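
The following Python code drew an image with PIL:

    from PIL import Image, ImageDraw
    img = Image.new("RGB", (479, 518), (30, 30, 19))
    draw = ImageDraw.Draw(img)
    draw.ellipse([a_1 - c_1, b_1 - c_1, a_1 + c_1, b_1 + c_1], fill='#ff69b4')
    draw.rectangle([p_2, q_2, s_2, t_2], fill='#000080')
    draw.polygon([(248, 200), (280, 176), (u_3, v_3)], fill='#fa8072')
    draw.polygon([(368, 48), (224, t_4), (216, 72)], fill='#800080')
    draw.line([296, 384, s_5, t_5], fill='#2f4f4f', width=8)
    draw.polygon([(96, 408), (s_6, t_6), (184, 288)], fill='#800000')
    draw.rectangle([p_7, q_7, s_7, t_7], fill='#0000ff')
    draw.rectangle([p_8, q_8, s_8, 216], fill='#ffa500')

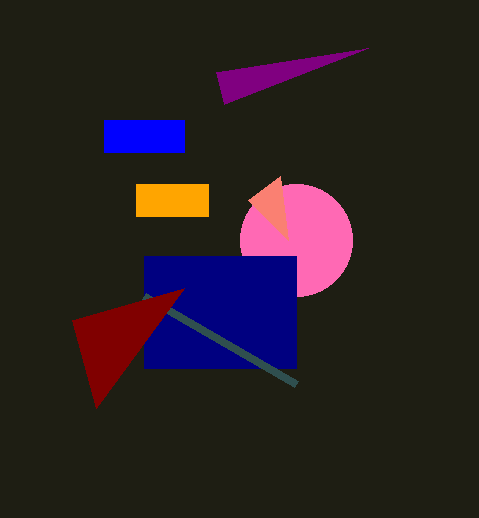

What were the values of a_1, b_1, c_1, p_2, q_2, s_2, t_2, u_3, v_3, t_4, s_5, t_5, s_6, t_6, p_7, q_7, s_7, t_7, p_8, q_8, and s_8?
a_1 = 296
b_1 = 240
c_1 = 56
p_2 = 144
q_2 = 256
s_2 = 296
t_2 = 368
u_3 = 288
v_3 = 240
t_4 = 104
s_5 = 144
t_5 = 296
s_6 = 72
t_6 = 320
p_7 = 104
q_7 = 120
s_7 = 184
t_7 = 152
p_8 = 136
q_8 = 184
s_8 = 208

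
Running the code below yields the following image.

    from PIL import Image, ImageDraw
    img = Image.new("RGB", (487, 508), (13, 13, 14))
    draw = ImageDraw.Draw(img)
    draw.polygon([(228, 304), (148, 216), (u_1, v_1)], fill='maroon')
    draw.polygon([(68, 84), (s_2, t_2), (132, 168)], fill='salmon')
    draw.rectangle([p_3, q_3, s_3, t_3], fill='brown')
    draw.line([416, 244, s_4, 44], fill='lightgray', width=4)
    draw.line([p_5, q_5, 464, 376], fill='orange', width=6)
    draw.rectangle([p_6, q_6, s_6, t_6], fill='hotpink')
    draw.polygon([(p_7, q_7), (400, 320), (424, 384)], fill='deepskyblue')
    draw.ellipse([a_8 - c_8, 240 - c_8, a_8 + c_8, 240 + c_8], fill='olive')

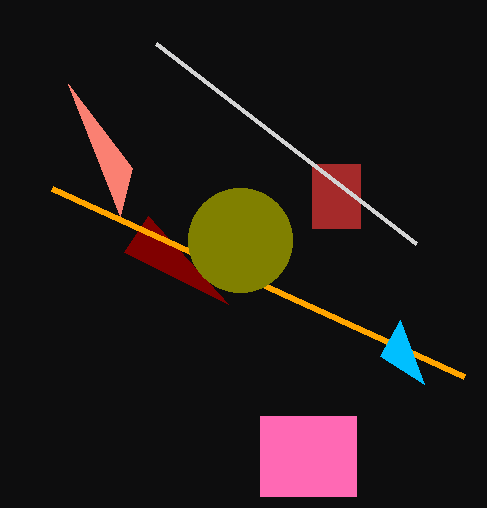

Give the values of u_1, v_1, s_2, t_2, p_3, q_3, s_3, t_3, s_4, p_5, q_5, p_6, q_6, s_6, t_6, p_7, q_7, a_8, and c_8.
u_1 = 124; v_1 = 252; s_2 = 120; t_2 = 216; p_3 = 312; q_3 = 164; s_3 = 360; t_3 = 228; s_4 = 156; p_5 = 52; q_5 = 188; p_6 = 260; q_6 = 416; s_6 = 356; t_6 = 496; p_7 = 380; q_7 = 356; a_8 = 240; c_8 = 52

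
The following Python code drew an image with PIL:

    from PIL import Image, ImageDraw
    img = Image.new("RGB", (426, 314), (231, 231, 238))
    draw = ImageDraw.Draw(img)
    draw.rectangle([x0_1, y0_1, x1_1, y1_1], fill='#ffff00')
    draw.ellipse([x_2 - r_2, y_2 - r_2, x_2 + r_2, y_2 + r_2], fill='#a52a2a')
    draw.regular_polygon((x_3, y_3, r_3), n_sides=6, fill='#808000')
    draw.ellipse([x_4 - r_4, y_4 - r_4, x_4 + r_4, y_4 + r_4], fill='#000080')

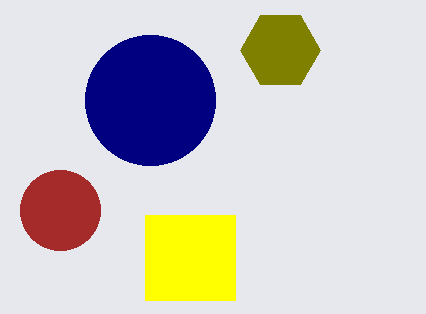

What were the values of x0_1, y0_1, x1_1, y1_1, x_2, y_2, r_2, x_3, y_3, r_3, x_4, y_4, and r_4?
x0_1 = 145; y0_1 = 215; x1_1 = 235; y1_1 = 300; x_2 = 60; y_2 = 210; r_2 = 40; x_3 = 280; y_3 = 50; r_3 = 40; x_4 = 150; y_4 = 100; r_4 = 65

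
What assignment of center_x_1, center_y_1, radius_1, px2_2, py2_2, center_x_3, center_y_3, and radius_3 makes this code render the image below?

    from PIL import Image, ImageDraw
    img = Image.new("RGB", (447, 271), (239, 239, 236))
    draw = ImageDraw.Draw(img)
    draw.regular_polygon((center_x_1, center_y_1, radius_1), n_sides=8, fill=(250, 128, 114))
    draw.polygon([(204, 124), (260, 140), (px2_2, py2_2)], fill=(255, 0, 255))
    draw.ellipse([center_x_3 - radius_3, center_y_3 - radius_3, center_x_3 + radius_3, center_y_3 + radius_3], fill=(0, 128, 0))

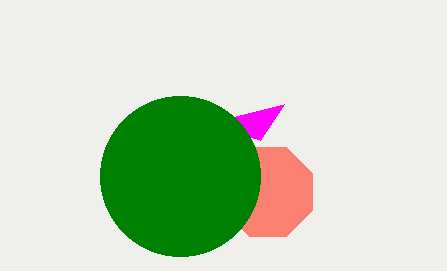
center_x_1 = 268, center_y_1 = 192, radius_1 = 48, px2_2 = 284, py2_2 = 104, center_x_3 = 180, center_y_3 = 176, radius_3 = 80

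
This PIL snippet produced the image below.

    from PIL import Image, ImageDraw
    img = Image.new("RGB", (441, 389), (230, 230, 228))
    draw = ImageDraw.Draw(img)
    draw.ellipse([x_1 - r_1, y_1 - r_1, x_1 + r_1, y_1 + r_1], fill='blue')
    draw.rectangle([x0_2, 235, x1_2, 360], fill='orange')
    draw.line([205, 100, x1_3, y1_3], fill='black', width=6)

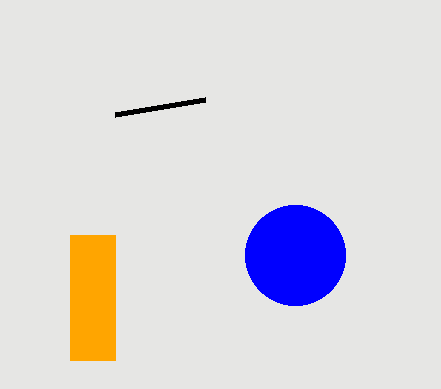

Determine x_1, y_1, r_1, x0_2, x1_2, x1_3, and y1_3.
x_1 = 295; y_1 = 255; r_1 = 50; x0_2 = 70; x1_2 = 115; x1_3 = 115; y1_3 = 115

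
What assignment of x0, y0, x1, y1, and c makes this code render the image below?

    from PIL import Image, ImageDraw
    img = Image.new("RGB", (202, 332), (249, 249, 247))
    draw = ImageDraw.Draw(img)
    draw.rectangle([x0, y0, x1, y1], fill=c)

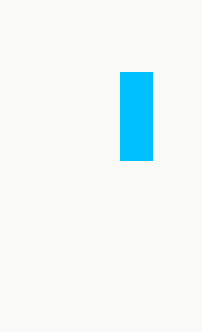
x0 = 120, y0 = 72, x1 = 152, y1 = 160, c = 'deepskyblue'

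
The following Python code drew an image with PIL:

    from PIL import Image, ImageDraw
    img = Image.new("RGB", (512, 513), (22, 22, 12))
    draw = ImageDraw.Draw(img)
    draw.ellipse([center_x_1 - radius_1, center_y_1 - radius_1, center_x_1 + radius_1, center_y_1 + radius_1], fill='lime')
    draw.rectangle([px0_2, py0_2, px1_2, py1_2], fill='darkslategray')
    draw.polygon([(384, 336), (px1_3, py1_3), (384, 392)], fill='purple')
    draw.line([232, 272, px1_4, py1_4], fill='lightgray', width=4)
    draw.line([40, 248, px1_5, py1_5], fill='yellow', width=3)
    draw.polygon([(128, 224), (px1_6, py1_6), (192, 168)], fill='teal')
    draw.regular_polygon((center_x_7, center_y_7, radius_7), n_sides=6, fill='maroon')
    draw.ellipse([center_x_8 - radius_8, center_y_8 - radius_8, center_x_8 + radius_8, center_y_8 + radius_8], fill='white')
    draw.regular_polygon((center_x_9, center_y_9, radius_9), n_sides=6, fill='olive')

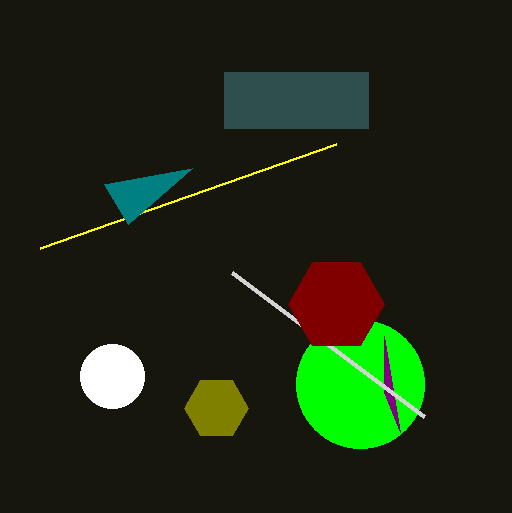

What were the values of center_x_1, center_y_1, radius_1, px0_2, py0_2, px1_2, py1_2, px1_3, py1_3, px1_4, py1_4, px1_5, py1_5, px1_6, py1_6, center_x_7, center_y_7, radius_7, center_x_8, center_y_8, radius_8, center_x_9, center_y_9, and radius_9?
center_x_1 = 360; center_y_1 = 384; radius_1 = 64; px0_2 = 224; py0_2 = 72; px1_2 = 368; py1_2 = 128; px1_3 = 400; py1_3 = 432; px1_4 = 424; py1_4 = 416; px1_5 = 336; py1_5 = 144; px1_6 = 104; py1_6 = 184; center_x_7 = 336; center_y_7 = 304; radius_7 = 48; center_x_8 = 112; center_y_8 = 376; radius_8 = 32; center_x_9 = 216; center_y_9 = 408; radius_9 = 32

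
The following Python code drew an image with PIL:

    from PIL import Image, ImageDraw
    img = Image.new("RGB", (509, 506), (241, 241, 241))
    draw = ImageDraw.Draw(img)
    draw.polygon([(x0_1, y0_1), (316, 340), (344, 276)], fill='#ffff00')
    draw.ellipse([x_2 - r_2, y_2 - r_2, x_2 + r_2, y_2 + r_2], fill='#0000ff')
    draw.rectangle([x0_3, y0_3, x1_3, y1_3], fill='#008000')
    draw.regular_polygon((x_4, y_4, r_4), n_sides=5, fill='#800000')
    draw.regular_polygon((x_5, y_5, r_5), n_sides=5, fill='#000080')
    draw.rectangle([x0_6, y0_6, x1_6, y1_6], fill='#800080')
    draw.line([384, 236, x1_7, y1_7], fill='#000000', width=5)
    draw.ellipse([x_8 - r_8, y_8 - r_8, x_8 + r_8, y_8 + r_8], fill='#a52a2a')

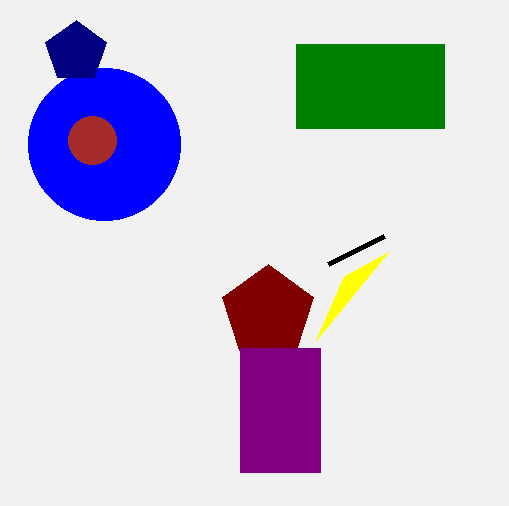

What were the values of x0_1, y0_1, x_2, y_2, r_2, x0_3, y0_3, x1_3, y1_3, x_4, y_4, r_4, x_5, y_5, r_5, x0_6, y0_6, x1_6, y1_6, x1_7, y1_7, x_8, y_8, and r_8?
x0_1 = 388, y0_1 = 252, x_2 = 104, y_2 = 144, r_2 = 76, x0_3 = 296, y0_3 = 44, x1_3 = 444, y1_3 = 128, x_4 = 268, y_4 = 312, r_4 = 48, x_5 = 76, y_5 = 52, r_5 = 32, x0_6 = 240, y0_6 = 348, x1_6 = 320, y1_6 = 472, x1_7 = 328, y1_7 = 264, x_8 = 92, y_8 = 140, r_8 = 24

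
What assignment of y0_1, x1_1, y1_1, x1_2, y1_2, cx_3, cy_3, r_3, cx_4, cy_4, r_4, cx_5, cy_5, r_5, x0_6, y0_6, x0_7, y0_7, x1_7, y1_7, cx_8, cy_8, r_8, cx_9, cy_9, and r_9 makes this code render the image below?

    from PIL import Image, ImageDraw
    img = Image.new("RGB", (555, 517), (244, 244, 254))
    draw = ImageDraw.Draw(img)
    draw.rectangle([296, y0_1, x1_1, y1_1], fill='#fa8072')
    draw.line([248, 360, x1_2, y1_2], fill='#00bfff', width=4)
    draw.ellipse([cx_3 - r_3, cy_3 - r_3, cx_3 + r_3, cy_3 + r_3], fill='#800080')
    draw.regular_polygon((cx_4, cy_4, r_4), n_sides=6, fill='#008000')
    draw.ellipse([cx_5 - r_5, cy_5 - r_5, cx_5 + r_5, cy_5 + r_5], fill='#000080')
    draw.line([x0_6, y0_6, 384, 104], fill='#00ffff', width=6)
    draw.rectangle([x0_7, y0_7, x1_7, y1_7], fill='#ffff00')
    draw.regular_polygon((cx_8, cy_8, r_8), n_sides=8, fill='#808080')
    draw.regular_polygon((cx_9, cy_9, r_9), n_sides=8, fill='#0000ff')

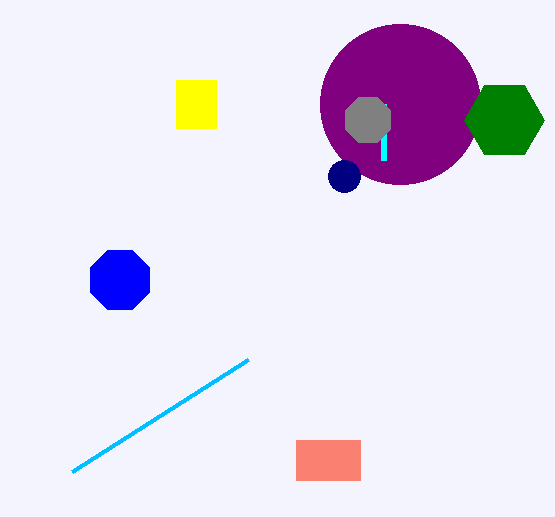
y0_1 = 440; x1_1 = 360; y1_1 = 480; x1_2 = 72; y1_2 = 472; cx_3 = 400; cy_3 = 104; r_3 = 80; cx_4 = 504; cy_4 = 120; r_4 = 40; cx_5 = 344; cy_5 = 176; r_5 = 16; x0_6 = 384; y0_6 = 160; x0_7 = 176; y0_7 = 80; x1_7 = 216; y1_7 = 128; cx_8 = 368; cy_8 = 120; r_8 = 24; cx_9 = 120; cy_9 = 280; r_9 = 32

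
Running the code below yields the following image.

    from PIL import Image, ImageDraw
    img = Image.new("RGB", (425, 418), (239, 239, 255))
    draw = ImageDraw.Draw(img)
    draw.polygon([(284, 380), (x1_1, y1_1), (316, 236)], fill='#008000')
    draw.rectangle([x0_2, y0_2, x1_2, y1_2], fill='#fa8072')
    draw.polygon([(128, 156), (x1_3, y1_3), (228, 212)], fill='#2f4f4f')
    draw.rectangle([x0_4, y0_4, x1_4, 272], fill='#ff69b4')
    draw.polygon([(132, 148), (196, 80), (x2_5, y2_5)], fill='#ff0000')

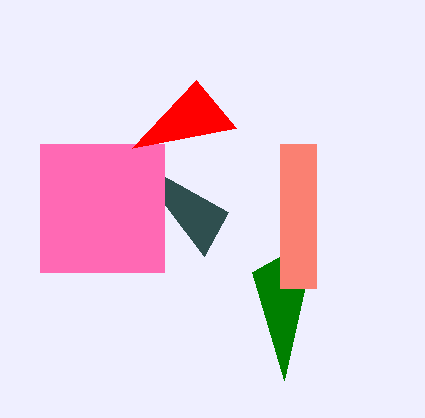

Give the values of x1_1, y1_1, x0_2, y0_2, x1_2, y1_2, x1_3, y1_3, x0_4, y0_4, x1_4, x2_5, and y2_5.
x1_1 = 252, y1_1 = 272, x0_2 = 280, y0_2 = 144, x1_2 = 316, y1_2 = 288, x1_3 = 204, y1_3 = 256, x0_4 = 40, y0_4 = 144, x1_4 = 164, x2_5 = 236, y2_5 = 128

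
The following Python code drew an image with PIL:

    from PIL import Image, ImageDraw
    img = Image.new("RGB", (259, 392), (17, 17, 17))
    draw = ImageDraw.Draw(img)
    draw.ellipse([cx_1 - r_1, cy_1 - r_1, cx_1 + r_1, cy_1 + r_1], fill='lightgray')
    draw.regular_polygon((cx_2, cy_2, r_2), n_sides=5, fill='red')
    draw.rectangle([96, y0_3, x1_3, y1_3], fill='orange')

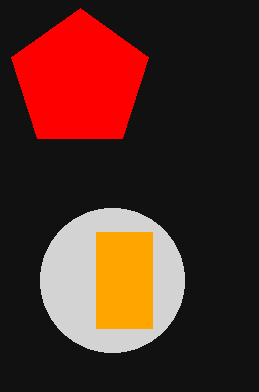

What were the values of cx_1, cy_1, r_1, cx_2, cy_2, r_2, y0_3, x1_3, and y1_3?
cx_1 = 112
cy_1 = 280
r_1 = 72
cx_2 = 80
cy_2 = 80
r_2 = 72
y0_3 = 232
x1_3 = 152
y1_3 = 328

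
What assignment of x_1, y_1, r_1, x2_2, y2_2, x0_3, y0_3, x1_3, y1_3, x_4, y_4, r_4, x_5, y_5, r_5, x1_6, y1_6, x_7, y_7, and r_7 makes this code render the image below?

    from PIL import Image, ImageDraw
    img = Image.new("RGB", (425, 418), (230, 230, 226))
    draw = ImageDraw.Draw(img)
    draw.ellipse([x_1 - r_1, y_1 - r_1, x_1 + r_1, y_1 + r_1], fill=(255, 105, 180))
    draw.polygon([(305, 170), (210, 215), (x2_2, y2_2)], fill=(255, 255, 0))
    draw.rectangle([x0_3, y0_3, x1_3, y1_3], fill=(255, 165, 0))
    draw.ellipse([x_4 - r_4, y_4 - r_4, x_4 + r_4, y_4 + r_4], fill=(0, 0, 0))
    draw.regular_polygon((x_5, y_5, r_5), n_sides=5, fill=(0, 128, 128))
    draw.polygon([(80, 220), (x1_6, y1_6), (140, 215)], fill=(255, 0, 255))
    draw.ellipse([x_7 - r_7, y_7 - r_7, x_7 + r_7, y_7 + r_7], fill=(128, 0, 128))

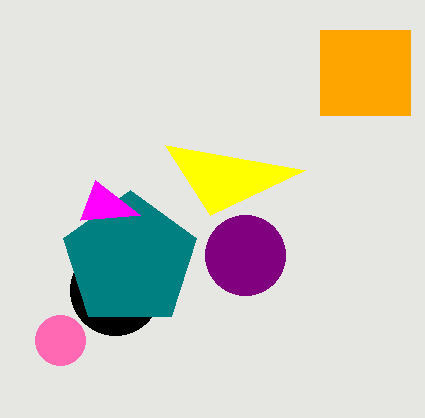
x_1 = 60
y_1 = 340
r_1 = 25
x2_2 = 165
y2_2 = 145
x0_3 = 320
y0_3 = 30
x1_3 = 410
y1_3 = 115
x_4 = 115
y_4 = 290
r_4 = 45
x_5 = 130
y_5 = 260
r_5 = 70
x1_6 = 95
y1_6 = 180
x_7 = 245
y_7 = 255
r_7 = 40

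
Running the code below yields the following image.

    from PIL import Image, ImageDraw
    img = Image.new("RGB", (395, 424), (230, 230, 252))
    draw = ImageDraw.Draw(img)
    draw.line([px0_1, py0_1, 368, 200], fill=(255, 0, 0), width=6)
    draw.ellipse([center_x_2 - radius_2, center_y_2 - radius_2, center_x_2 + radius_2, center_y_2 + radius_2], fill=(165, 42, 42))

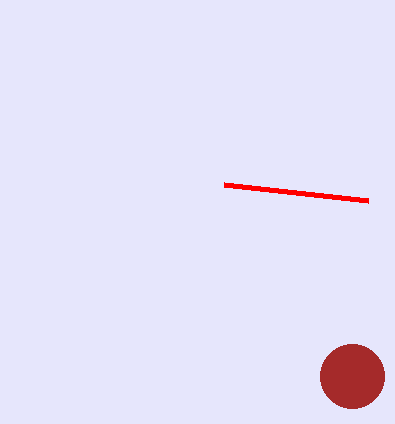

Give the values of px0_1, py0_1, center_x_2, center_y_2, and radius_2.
px0_1 = 224
py0_1 = 184
center_x_2 = 352
center_y_2 = 376
radius_2 = 32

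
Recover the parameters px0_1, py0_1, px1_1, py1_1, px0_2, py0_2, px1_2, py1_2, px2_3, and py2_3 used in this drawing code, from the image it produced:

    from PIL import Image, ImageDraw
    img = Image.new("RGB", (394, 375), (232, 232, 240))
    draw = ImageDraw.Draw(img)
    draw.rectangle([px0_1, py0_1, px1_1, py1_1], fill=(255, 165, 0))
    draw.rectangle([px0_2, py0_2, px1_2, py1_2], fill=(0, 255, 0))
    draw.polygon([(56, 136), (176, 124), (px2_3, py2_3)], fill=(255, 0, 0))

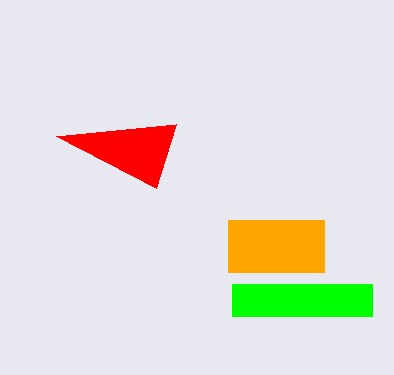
px0_1 = 228, py0_1 = 220, px1_1 = 324, py1_1 = 272, px0_2 = 232, py0_2 = 284, px1_2 = 372, py1_2 = 316, px2_3 = 156, py2_3 = 188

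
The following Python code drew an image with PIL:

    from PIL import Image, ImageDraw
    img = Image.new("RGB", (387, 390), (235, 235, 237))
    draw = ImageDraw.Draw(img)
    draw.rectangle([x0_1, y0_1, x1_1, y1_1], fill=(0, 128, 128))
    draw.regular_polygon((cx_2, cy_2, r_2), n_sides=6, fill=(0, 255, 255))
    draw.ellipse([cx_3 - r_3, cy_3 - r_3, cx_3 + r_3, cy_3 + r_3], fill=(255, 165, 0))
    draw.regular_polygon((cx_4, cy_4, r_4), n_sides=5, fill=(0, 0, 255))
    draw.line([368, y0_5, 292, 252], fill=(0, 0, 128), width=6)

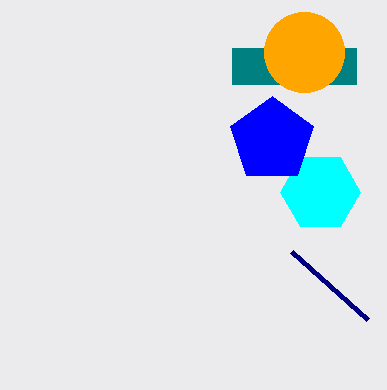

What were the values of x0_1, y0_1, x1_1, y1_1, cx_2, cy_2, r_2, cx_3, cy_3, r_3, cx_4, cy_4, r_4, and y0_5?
x0_1 = 232
y0_1 = 48
x1_1 = 356
y1_1 = 84
cx_2 = 320
cy_2 = 192
r_2 = 40
cx_3 = 304
cy_3 = 52
r_3 = 40
cx_4 = 272
cy_4 = 140
r_4 = 44
y0_5 = 320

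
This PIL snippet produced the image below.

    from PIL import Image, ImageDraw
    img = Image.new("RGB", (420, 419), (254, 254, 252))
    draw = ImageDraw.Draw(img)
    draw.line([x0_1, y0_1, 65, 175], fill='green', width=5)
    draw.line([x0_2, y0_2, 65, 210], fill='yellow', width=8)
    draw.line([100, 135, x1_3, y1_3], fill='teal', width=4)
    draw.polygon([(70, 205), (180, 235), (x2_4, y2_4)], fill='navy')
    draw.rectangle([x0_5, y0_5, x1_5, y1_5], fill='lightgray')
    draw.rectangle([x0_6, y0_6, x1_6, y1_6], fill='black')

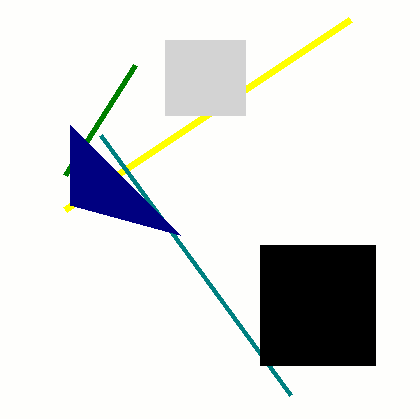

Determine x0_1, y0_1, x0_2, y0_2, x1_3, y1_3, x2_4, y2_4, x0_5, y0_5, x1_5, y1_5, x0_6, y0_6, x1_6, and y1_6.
x0_1 = 135, y0_1 = 65, x0_2 = 350, y0_2 = 20, x1_3 = 290, y1_3 = 395, x2_4 = 70, y2_4 = 125, x0_5 = 165, y0_5 = 40, x1_5 = 245, y1_5 = 115, x0_6 = 260, y0_6 = 245, x1_6 = 375, y1_6 = 365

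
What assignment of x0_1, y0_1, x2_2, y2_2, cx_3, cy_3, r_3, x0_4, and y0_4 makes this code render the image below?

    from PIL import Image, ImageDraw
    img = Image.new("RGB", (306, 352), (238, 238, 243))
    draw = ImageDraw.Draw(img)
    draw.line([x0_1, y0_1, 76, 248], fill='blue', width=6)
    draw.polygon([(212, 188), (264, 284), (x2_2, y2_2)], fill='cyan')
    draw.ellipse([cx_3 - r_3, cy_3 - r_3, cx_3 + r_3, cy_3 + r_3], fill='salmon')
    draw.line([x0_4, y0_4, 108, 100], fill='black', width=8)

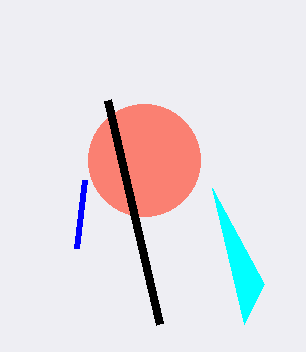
x0_1 = 84, y0_1 = 180, x2_2 = 244, y2_2 = 324, cx_3 = 144, cy_3 = 160, r_3 = 56, x0_4 = 160, y0_4 = 324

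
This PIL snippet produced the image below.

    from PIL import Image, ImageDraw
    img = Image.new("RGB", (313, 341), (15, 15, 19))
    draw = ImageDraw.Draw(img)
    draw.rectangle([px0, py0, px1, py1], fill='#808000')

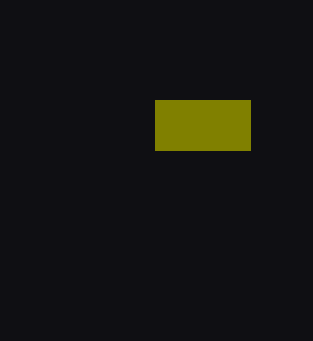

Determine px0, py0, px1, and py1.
px0 = 155
py0 = 100
px1 = 250
py1 = 150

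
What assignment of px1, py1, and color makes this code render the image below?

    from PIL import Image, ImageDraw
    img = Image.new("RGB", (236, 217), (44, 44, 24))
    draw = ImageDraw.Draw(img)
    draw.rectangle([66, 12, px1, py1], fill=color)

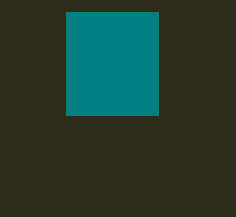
px1 = 158, py1 = 115, color = 'teal'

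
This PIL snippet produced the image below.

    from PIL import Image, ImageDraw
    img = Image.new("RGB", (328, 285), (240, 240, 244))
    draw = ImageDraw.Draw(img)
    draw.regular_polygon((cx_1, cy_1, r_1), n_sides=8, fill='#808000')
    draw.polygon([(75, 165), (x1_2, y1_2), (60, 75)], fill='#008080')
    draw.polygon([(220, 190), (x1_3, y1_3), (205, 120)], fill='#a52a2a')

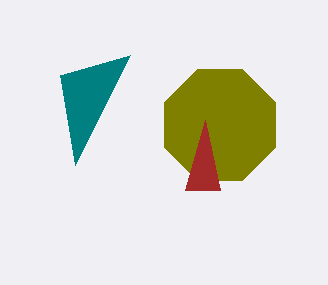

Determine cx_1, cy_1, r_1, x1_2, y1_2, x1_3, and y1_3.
cx_1 = 220
cy_1 = 125
r_1 = 60
x1_2 = 130
y1_2 = 55
x1_3 = 185
y1_3 = 190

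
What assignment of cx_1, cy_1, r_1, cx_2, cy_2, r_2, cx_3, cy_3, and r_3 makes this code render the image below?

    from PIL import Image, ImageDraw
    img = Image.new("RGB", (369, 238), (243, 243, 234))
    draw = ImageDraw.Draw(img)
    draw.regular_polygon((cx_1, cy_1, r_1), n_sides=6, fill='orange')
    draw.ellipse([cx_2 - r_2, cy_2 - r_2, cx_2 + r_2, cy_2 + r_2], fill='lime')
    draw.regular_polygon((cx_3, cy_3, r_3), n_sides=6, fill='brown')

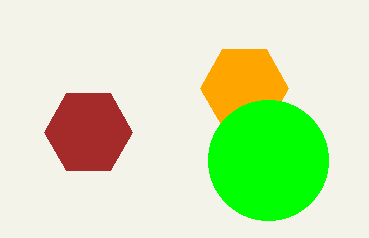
cx_1 = 244; cy_1 = 88; r_1 = 44; cx_2 = 268; cy_2 = 160; r_2 = 60; cx_3 = 88; cy_3 = 132; r_3 = 44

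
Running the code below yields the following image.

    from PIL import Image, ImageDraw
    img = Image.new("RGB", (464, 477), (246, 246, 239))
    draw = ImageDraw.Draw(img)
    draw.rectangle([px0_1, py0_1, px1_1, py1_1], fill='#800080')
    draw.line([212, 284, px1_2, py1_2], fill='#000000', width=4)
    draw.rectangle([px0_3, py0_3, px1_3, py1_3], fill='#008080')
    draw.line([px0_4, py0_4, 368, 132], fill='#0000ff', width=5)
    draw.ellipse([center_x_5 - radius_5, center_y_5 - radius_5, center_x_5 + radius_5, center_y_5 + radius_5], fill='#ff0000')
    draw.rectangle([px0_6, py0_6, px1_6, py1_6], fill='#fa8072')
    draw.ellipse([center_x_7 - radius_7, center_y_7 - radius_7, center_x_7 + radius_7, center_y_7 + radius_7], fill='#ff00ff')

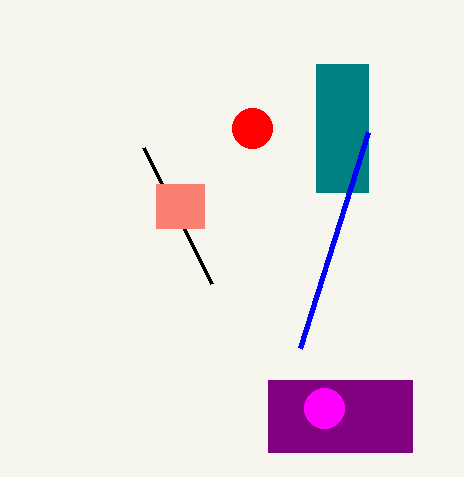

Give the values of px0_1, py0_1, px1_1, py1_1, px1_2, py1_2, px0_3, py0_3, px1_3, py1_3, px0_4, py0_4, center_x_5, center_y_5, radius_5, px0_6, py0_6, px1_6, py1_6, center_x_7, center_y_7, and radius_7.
px0_1 = 268
py0_1 = 380
px1_1 = 412
py1_1 = 452
px1_2 = 144
py1_2 = 148
px0_3 = 316
py0_3 = 64
px1_3 = 368
py1_3 = 192
px0_4 = 300
py0_4 = 348
center_x_5 = 252
center_y_5 = 128
radius_5 = 20
px0_6 = 156
py0_6 = 184
px1_6 = 204
py1_6 = 228
center_x_7 = 324
center_y_7 = 408
radius_7 = 20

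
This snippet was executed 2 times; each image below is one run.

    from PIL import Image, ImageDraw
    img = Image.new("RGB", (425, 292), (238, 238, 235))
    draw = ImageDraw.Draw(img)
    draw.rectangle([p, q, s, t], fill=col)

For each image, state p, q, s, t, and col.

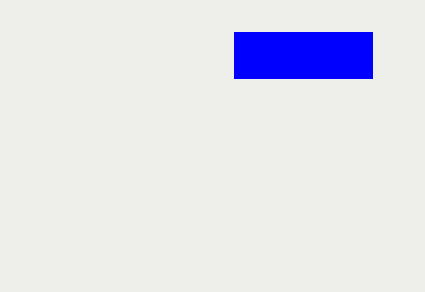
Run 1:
p = 234
q = 32
s = 372
t = 78
col = 'blue'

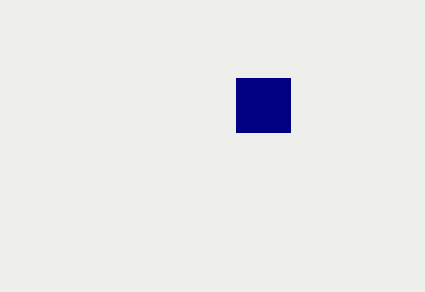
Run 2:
p = 236
q = 78
s = 290
t = 132
col = 'navy'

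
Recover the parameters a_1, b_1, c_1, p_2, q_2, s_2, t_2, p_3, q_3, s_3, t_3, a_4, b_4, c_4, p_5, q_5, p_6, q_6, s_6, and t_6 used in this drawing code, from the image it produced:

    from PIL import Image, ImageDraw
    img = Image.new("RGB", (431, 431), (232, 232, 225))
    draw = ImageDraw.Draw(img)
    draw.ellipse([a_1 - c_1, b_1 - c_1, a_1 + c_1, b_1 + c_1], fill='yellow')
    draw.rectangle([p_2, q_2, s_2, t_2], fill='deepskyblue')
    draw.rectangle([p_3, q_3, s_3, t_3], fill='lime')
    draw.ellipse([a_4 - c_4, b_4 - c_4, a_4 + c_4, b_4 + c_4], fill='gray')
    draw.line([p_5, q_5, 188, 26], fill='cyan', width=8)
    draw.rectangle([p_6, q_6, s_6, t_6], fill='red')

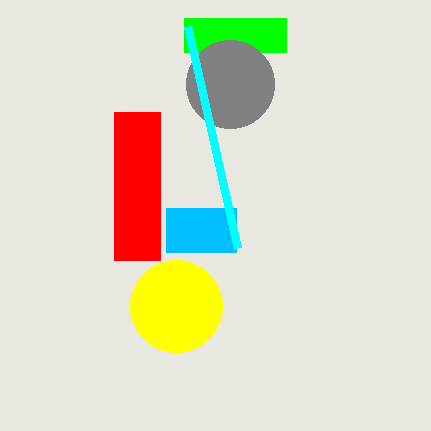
a_1 = 176; b_1 = 306; c_1 = 46; p_2 = 166; q_2 = 208; s_2 = 236; t_2 = 252; p_3 = 184; q_3 = 18; s_3 = 286; t_3 = 52; a_4 = 230; b_4 = 84; c_4 = 44; p_5 = 238; q_5 = 248; p_6 = 114; q_6 = 112; s_6 = 160; t_6 = 260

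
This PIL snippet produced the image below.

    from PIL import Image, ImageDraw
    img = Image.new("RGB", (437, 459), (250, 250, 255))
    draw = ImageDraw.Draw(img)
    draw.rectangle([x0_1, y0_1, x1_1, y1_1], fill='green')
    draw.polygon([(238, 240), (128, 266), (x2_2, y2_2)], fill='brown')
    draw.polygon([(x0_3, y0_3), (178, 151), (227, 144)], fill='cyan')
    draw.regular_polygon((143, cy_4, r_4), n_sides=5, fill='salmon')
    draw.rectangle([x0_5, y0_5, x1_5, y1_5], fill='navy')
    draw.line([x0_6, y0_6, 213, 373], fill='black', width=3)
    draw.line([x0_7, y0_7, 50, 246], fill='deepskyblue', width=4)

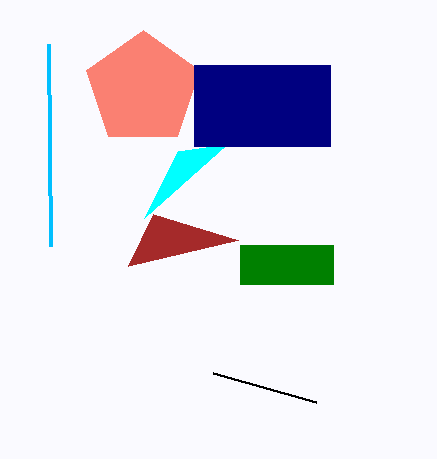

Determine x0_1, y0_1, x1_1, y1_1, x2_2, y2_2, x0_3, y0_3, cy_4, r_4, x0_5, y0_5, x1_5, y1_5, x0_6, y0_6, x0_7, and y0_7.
x0_1 = 240; y0_1 = 245; x1_1 = 333; y1_1 = 284; x2_2 = 153; y2_2 = 214; x0_3 = 144; y0_3 = 218; cy_4 = 89; r_4 = 59; x0_5 = 194; y0_5 = 65; x1_5 = 330; y1_5 = 146; x0_6 = 316; y0_6 = 402; x0_7 = 48; y0_7 = 44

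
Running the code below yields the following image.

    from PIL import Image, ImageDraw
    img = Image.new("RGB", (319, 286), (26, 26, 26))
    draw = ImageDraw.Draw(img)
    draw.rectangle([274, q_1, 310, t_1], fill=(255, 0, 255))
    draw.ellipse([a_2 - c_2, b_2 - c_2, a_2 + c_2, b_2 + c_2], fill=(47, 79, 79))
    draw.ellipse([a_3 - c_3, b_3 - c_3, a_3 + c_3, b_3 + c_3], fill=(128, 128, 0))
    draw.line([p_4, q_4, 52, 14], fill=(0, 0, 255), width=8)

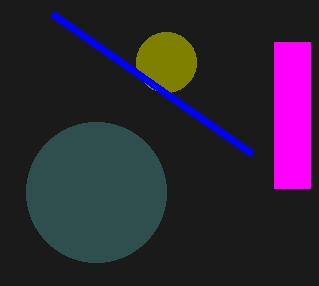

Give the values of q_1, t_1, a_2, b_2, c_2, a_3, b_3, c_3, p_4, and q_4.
q_1 = 42, t_1 = 188, a_2 = 96, b_2 = 192, c_2 = 70, a_3 = 166, b_3 = 62, c_3 = 30, p_4 = 252, q_4 = 154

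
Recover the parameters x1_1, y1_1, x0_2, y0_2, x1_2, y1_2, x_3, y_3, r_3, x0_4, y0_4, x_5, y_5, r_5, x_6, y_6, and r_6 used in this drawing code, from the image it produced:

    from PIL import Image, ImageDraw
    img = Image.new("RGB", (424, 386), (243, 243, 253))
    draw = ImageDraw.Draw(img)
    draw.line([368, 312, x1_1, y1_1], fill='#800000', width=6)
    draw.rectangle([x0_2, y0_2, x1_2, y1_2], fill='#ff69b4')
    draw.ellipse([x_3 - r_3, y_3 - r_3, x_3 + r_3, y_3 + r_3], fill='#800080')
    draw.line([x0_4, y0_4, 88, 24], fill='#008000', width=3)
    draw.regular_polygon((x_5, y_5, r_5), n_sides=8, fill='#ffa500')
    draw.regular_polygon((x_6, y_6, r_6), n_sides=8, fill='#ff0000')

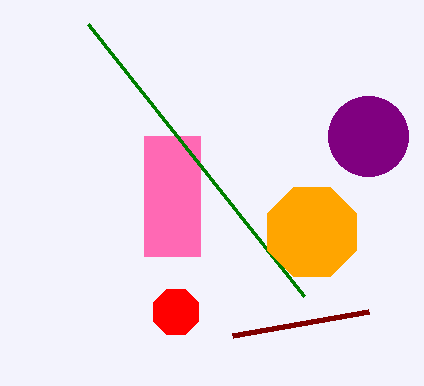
x1_1 = 232; y1_1 = 336; x0_2 = 144; y0_2 = 136; x1_2 = 200; y1_2 = 256; x_3 = 368; y_3 = 136; r_3 = 40; x0_4 = 304; y0_4 = 296; x_5 = 312; y_5 = 232; r_5 = 48; x_6 = 176; y_6 = 312; r_6 = 24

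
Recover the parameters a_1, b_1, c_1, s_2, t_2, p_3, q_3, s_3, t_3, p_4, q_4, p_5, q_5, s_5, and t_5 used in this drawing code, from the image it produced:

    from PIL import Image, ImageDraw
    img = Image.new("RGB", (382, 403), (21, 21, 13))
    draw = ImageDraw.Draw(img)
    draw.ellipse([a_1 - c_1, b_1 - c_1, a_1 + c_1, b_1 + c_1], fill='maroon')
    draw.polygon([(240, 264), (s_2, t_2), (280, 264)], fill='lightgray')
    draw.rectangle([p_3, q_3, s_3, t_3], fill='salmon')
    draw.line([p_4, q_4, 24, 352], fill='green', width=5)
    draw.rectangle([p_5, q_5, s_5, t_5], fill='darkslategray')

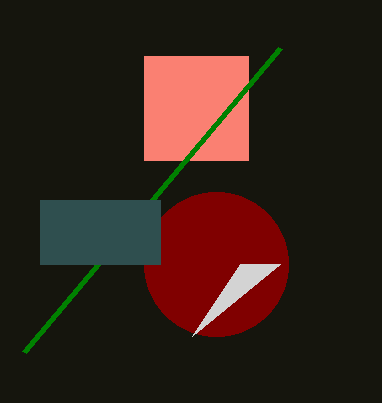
a_1 = 216
b_1 = 264
c_1 = 72
s_2 = 192
t_2 = 336
p_3 = 144
q_3 = 56
s_3 = 248
t_3 = 160
p_4 = 280
q_4 = 48
p_5 = 40
q_5 = 200
s_5 = 160
t_5 = 264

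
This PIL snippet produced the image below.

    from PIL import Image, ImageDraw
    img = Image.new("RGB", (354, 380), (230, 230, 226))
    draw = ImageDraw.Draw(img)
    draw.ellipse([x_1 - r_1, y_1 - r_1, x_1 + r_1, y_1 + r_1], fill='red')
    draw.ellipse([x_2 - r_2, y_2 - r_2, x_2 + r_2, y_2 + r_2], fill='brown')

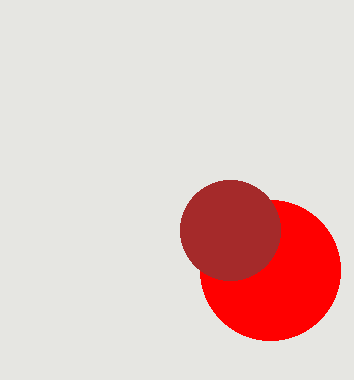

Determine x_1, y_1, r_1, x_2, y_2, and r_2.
x_1 = 270; y_1 = 270; r_1 = 70; x_2 = 230; y_2 = 230; r_2 = 50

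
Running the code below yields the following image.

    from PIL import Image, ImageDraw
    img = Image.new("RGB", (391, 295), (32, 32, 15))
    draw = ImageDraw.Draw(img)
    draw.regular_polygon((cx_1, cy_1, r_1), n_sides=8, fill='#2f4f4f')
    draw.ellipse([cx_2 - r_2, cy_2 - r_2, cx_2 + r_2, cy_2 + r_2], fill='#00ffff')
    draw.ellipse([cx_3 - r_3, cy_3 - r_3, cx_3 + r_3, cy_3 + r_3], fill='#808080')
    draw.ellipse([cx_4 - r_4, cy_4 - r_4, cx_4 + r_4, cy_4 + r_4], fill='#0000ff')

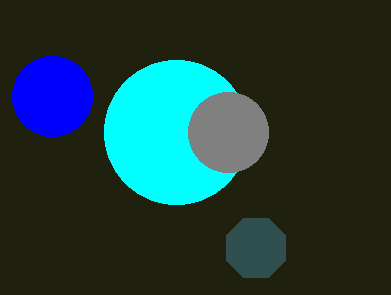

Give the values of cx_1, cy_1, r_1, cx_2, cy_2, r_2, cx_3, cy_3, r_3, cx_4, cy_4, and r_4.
cx_1 = 256, cy_1 = 248, r_1 = 32, cx_2 = 176, cy_2 = 132, r_2 = 72, cx_3 = 228, cy_3 = 132, r_3 = 40, cx_4 = 52, cy_4 = 96, r_4 = 40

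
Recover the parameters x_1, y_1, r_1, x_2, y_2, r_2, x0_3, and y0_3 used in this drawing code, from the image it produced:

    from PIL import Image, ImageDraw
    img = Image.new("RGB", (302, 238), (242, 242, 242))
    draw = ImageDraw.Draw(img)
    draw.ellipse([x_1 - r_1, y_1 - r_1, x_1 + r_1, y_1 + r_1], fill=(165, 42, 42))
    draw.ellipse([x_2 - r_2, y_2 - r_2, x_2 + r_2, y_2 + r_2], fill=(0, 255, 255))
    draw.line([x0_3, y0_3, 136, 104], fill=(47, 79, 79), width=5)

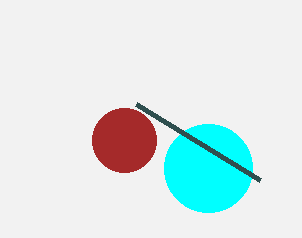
x_1 = 124
y_1 = 140
r_1 = 32
x_2 = 208
y_2 = 168
r_2 = 44
x0_3 = 260
y0_3 = 180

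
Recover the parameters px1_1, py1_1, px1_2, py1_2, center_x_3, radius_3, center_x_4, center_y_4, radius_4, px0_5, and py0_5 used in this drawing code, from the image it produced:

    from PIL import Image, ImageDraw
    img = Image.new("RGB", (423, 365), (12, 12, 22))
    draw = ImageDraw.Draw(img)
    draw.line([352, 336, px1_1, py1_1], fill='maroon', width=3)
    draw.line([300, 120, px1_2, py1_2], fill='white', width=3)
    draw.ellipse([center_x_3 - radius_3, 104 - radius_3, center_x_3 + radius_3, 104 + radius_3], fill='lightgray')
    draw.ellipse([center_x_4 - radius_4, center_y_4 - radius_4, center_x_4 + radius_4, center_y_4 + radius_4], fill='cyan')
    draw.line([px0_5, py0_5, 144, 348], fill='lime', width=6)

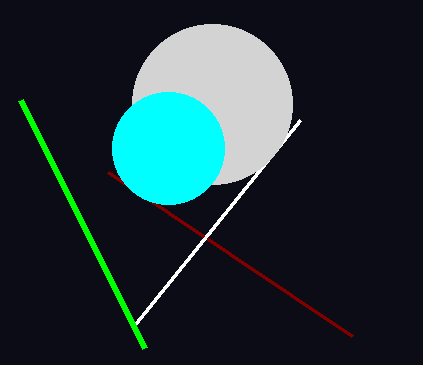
px1_1 = 108, py1_1 = 172, px1_2 = 132, py1_2 = 328, center_x_3 = 212, radius_3 = 80, center_x_4 = 168, center_y_4 = 148, radius_4 = 56, px0_5 = 20, py0_5 = 100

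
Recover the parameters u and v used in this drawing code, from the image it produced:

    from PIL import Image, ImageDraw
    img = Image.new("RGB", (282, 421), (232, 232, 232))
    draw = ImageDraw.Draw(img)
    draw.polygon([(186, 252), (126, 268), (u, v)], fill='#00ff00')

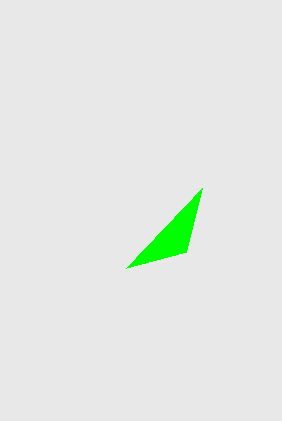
u = 202; v = 188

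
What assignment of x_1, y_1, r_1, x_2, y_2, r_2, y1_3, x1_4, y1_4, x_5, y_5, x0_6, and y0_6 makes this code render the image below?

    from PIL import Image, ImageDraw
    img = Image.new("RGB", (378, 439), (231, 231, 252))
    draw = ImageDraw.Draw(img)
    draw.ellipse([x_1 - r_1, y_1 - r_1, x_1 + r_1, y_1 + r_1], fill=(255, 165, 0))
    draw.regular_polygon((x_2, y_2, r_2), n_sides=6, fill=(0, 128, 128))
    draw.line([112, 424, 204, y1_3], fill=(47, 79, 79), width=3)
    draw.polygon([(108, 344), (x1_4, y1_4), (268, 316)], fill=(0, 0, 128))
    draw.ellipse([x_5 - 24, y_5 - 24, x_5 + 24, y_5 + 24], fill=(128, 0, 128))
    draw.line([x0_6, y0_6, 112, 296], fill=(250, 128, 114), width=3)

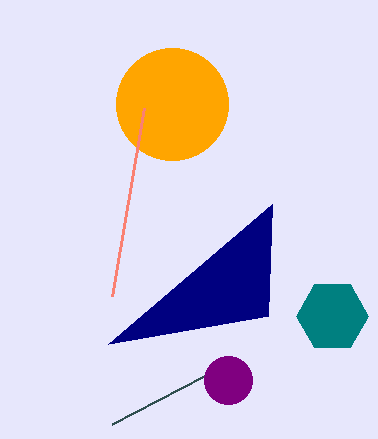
x_1 = 172
y_1 = 104
r_1 = 56
x_2 = 332
y_2 = 316
r_2 = 36
y1_3 = 376
x1_4 = 272
y1_4 = 204
x_5 = 228
y_5 = 380
x0_6 = 144
y0_6 = 108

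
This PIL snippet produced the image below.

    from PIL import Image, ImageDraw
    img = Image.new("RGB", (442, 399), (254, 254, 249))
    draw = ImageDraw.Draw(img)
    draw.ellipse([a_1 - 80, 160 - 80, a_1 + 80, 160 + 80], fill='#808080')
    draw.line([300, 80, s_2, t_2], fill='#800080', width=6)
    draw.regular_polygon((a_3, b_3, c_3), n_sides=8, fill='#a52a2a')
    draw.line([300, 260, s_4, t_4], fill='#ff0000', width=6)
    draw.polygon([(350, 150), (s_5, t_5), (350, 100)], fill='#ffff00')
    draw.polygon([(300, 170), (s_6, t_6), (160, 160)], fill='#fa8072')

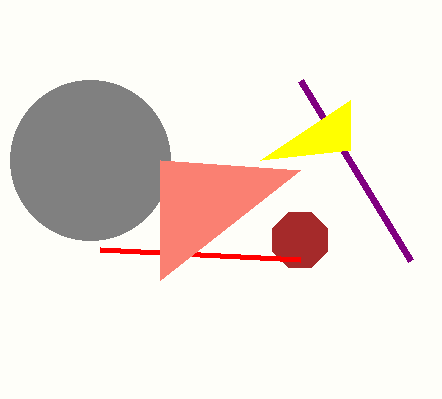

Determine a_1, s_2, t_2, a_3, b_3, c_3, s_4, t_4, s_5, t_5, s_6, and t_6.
a_1 = 90; s_2 = 410; t_2 = 260; a_3 = 300; b_3 = 240; c_3 = 30; s_4 = 100; t_4 = 250; s_5 = 260; t_5 = 160; s_6 = 160; t_6 = 280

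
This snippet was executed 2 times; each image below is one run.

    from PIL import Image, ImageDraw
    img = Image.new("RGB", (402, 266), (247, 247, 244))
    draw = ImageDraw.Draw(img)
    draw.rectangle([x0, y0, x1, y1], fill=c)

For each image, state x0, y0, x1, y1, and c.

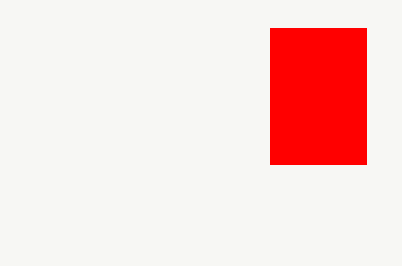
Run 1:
x0 = 270
y0 = 28
x1 = 366
y1 = 164
c = 'red'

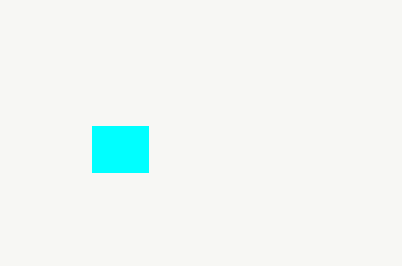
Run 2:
x0 = 92, y0 = 126, x1 = 148, y1 = 172, c = 'cyan'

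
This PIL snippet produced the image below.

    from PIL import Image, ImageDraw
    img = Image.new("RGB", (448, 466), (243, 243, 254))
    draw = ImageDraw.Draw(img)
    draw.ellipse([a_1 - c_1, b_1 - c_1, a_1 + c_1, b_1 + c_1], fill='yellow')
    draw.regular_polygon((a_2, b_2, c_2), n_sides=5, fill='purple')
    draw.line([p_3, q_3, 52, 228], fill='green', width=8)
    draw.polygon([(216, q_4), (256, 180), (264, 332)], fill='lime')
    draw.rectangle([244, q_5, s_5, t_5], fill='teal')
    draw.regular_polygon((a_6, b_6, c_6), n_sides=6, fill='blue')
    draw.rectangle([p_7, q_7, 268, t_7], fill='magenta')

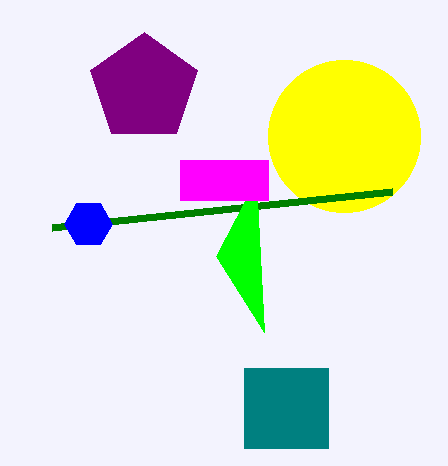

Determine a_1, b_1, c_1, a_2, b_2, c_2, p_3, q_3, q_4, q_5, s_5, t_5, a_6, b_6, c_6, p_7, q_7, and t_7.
a_1 = 344; b_1 = 136; c_1 = 76; a_2 = 144; b_2 = 88; c_2 = 56; p_3 = 392; q_3 = 192; q_4 = 256; q_5 = 368; s_5 = 328; t_5 = 448; a_6 = 88; b_6 = 224; c_6 = 24; p_7 = 180; q_7 = 160; t_7 = 200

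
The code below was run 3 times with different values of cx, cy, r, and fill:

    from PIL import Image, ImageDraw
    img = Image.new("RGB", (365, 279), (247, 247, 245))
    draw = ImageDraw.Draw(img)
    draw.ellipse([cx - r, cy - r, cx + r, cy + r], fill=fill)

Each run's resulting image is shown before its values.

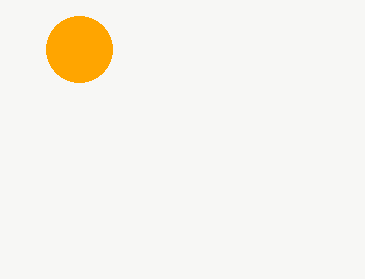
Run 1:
cx = 79
cy = 49
r = 33
fill = 'orange'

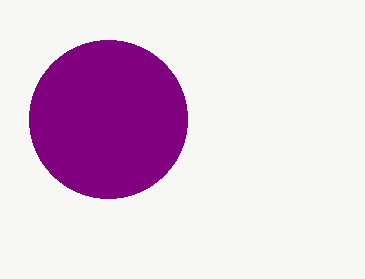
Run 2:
cx = 108, cy = 119, r = 79, fill = 'purple'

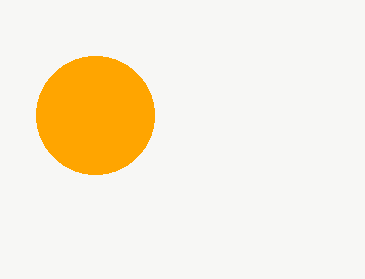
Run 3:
cx = 95; cy = 115; r = 59; fill = 'orange'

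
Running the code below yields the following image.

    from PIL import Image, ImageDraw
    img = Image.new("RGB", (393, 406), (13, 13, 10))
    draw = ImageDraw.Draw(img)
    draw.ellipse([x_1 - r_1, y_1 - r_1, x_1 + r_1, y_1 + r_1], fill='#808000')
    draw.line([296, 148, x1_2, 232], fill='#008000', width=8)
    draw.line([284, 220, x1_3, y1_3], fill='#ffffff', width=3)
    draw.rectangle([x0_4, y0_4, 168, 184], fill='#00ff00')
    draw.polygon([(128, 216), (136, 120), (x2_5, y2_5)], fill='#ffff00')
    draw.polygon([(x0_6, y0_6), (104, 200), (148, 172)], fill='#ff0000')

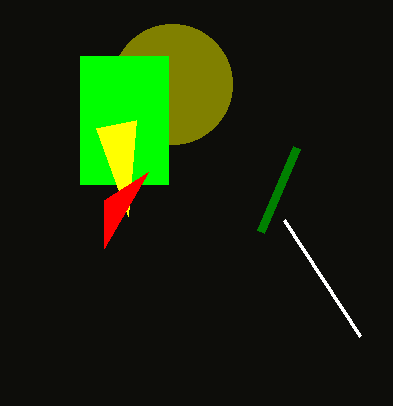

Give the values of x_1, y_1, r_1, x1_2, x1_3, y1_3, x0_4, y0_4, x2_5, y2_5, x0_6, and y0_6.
x_1 = 172, y_1 = 84, r_1 = 60, x1_2 = 260, x1_3 = 360, y1_3 = 336, x0_4 = 80, y0_4 = 56, x2_5 = 96, y2_5 = 128, x0_6 = 104, y0_6 = 248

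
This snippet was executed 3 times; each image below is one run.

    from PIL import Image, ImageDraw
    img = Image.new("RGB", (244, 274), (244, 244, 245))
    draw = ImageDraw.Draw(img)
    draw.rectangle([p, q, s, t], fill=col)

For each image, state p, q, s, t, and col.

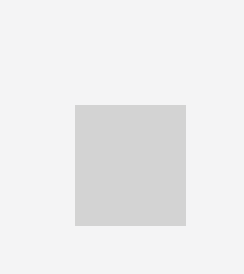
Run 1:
p = 75; q = 105; s = 185; t = 225; col = 'lightgray'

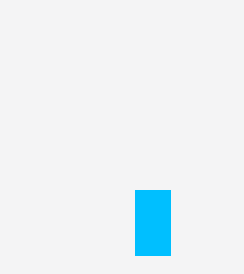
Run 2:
p = 135; q = 190; s = 170; t = 255; col = 'deepskyblue'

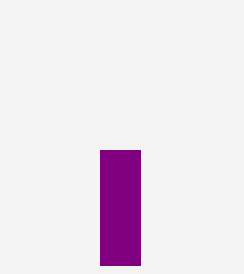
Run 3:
p = 100; q = 150; s = 140; t = 265; col = 'purple'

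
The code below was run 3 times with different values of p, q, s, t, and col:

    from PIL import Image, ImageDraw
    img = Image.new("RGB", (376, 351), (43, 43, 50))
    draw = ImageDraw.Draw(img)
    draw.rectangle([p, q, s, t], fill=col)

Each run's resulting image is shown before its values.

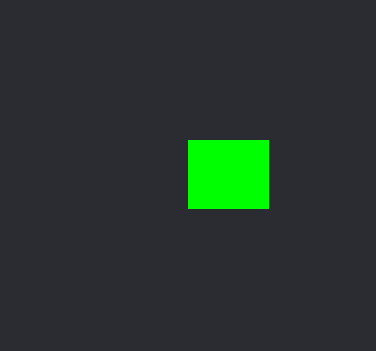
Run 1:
p = 188
q = 140
s = 268
t = 208
col = 'lime'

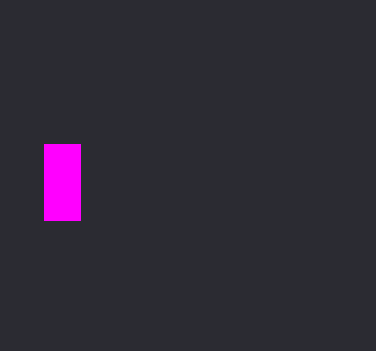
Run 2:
p = 44; q = 144; s = 80; t = 220; col = 'magenta'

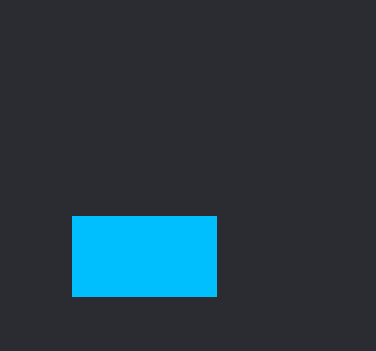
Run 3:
p = 72; q = 216; s = 216; t = 296; col = 'deepskyblue'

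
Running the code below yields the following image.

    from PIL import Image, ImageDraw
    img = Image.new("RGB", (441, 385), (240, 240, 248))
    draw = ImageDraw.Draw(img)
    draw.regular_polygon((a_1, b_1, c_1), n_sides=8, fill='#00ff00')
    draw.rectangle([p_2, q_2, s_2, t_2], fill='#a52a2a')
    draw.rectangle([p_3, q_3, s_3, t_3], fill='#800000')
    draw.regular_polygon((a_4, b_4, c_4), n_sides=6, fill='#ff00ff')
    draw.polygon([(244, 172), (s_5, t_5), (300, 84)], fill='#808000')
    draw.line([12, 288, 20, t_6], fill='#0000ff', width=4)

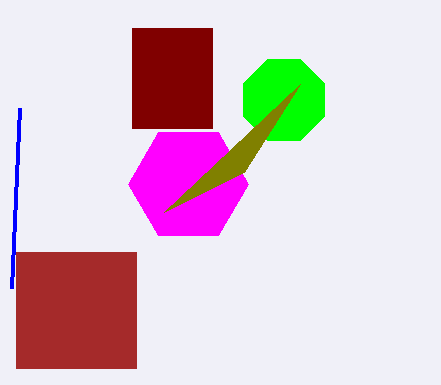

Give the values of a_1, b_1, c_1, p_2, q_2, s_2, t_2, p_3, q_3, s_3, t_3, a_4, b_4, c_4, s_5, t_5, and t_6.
a_1 = 284; b_1 = 100; c_1 = 44; p_2 = 16; q_2 = 252; s_2 = 136; t_2 = 368; p_3 = 132; q_3 = 28; s_3 = 212; t_3 = 128; a_4 = 188; b_4 = 184; c_4 = 60; s_5 = 164; t_5 = 212; t_6 = 108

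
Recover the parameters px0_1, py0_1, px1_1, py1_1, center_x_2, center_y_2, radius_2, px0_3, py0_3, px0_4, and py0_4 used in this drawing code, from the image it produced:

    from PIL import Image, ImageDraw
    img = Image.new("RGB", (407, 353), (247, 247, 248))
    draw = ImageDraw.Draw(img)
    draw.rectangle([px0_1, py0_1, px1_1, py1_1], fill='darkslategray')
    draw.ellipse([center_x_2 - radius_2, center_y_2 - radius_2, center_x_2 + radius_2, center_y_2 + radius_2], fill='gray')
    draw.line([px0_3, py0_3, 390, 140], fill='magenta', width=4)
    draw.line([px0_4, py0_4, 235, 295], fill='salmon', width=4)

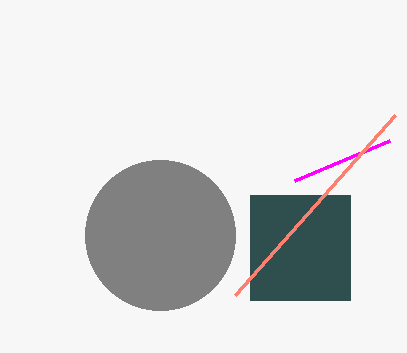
px0_1 = 250; py0_1 = 195; px1_1 = 350; py1_1 = 300; center_x_2 = 160; center_y_2 = 235; radius_2 = 75; px0_3 = 295; py0_3 = 180; px0_4 = 395; py0_4 = 115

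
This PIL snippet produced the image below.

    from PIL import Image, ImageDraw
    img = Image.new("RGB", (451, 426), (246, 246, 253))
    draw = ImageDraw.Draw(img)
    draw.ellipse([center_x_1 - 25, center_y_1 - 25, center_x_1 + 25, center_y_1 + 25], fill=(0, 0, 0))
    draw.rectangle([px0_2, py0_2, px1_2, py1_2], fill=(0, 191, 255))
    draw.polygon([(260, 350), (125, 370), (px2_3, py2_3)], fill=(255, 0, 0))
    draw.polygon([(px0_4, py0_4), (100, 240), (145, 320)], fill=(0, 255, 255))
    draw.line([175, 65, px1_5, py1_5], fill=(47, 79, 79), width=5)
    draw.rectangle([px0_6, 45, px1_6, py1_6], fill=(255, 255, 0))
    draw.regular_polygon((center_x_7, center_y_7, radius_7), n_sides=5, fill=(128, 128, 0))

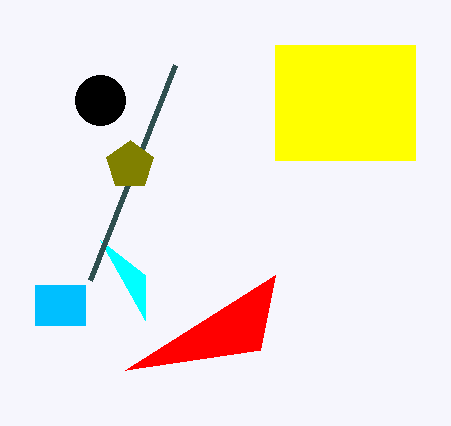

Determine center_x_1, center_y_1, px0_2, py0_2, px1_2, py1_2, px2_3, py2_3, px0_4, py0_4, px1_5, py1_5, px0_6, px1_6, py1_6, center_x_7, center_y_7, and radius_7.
center_x_1 = 100; center_y_1 = 100; px0_2 = 35; py0_2 = 285; px1_2 = 85; py1_2 = 325; px2_3 = 275; py2_3 = 275; px0_4 = 145; py0_4 = 275; px1_5 = 90; py1_5 = 280; px0_6 = 275; px1_6 = 415; py1_6 = 160; center_x_7 = 130; center_y_7 = 165; radius_7 = 25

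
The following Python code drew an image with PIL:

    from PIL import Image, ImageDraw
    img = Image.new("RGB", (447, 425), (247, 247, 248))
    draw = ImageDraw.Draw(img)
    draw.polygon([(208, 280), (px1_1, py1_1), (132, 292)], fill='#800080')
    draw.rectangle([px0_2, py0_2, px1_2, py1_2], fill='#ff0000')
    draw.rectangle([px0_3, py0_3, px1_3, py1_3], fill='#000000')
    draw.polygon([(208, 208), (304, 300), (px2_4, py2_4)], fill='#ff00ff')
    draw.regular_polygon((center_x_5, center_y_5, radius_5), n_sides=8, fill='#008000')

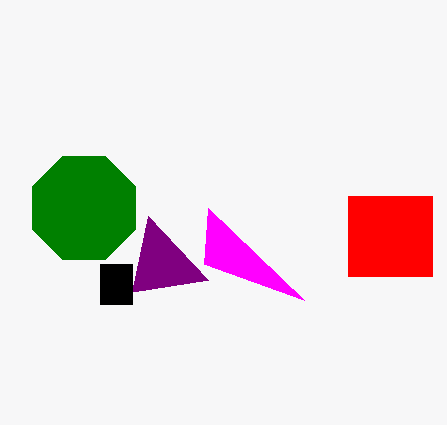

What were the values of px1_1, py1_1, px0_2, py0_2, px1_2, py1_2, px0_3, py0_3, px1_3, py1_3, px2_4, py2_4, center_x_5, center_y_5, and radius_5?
px1_1 = 148
py1_1 = 216
px0_2 = 348
py0_2 = 196
px1_2 = 432
py1_2 = 276
px0_3 = 100
py0_3 = 264
px1_3 = 132
py1_3 = 304
px2_4 = 204
py2_4 = 264
center_x_5 = 84
center_y_5 = 208
radius_5 = 56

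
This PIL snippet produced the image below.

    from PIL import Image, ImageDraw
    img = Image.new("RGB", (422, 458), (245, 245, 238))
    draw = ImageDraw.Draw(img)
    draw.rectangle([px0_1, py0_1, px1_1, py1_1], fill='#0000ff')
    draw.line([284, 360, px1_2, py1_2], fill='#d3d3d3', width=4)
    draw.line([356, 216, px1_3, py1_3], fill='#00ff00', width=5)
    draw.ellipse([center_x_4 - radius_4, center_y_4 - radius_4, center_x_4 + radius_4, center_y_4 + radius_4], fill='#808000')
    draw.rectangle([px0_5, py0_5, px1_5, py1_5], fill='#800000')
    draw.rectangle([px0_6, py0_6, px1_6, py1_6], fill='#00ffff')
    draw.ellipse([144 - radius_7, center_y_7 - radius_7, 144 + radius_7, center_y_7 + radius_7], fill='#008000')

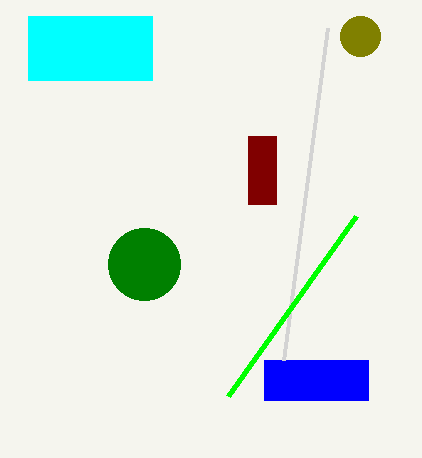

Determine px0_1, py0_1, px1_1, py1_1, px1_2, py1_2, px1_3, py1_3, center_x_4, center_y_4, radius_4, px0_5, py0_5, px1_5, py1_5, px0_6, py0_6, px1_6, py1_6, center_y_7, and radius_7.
px0_1 = 264
py0_1 = 360
px1_1 = 368
py1_1 = 400
px1_2 = 328
py1_2 = 28
px1_3 = 228
py1_3 = 396
center_x_4 = 360
center_y_4 = 36
radius_4 = 20
px0_5 = 248
py0_5 = 136
px1_5 = 276
py1_5 = 204
px0_6 = 28
py0_6 = 16
px1_6 = 152
py1_6 = 80
center_y_7 = 264
radius_7 = 36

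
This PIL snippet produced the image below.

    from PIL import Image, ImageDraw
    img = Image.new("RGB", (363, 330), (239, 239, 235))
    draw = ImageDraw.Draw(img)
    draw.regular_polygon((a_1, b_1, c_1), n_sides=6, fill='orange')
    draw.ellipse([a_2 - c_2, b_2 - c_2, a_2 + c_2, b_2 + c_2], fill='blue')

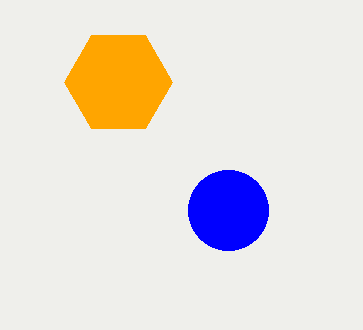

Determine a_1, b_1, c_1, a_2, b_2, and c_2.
a_1 = 118
b_1 = 82
c_1 = 54
a_2 = 228
b_2 = 210
c_2 = 40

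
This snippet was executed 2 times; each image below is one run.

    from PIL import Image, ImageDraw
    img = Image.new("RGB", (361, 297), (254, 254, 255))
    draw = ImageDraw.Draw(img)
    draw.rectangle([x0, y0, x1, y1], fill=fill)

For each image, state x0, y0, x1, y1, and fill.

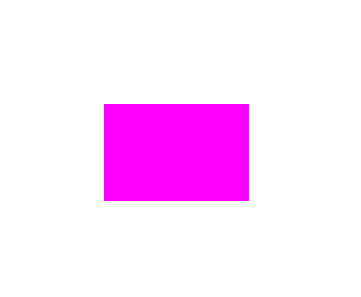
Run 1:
x0 = 104, y0 = 104, x1 = 248, y1 = 200, fill = 'magenta'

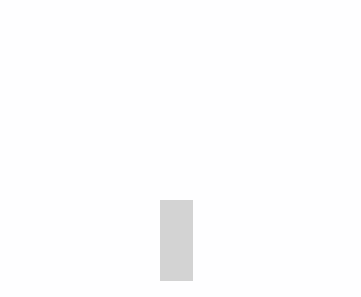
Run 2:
x0 = 160
y0 = 200
x1 = 192
y1 = 280
fill = 'lightgray'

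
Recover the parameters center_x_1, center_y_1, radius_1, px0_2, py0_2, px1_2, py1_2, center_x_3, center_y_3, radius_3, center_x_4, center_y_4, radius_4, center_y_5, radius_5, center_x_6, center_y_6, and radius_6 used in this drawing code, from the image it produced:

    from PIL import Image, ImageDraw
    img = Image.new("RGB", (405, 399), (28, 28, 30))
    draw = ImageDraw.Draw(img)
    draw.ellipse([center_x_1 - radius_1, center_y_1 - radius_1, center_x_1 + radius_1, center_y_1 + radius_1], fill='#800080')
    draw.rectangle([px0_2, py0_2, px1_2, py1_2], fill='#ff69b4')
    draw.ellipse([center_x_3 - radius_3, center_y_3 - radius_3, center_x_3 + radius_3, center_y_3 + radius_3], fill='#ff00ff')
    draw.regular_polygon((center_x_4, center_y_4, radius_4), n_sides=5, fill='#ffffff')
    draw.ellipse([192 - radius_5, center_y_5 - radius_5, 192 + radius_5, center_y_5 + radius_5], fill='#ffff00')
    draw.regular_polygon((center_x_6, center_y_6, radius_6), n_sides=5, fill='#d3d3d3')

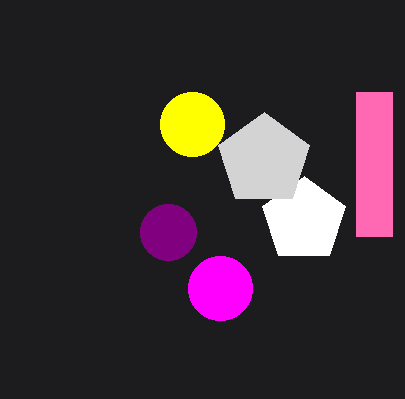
center_x_1 = 168, center_y_1 = 232, radius_1 = 28, px0_2 = 356, py0_2 = 92, px1_2 = 392, py1_2 = 236, center_x_3 = 220, center_y_3 = 288, radius_3 = 32, center_x_4 = 304, center_y_4 = 220, radius_4 = 44, center_y_5 = 124, radius_5 = 32, center_x_6 = 264, center_y_6 = 160, radius_6 = 48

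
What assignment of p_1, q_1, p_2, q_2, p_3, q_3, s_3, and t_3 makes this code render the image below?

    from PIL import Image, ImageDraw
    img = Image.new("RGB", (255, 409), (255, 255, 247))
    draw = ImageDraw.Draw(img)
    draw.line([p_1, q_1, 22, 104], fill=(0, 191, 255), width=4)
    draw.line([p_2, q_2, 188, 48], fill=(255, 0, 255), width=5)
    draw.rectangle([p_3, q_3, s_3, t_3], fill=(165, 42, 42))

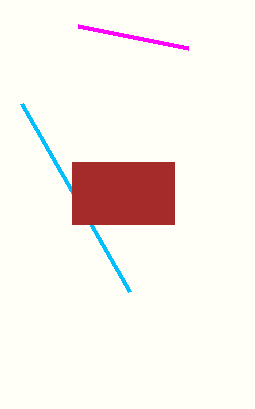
p_1 = 130; q_1 = 292; p_2 = 78; q_2 = 26; p_3 = 72; q_3 = 162; s_3 = 174; t_3 = 224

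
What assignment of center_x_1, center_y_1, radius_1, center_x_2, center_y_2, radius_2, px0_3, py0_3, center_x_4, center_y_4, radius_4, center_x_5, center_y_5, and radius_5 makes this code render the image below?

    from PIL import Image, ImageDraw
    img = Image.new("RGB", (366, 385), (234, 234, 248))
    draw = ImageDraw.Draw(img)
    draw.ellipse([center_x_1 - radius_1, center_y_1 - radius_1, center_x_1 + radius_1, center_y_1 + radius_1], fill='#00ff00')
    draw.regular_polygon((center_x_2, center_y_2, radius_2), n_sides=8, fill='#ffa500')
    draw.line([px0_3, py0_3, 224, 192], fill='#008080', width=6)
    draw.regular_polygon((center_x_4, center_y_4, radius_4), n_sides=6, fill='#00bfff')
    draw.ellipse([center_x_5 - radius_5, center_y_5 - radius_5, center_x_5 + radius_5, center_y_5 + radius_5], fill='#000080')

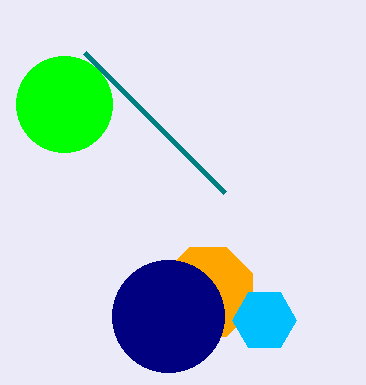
center_x_1 = 64
center_y_1 = 104
radius_1 = 48
center_x_2 = 208
center_y_2 = 292
radius_2 = 48
px0_3 = 84
py0_3 = 52
center_x_4 = 264
center_y_4 = 320
radius_4 = 32
center_x_5 = 168
center_y_5 = 316
radius_5 = 56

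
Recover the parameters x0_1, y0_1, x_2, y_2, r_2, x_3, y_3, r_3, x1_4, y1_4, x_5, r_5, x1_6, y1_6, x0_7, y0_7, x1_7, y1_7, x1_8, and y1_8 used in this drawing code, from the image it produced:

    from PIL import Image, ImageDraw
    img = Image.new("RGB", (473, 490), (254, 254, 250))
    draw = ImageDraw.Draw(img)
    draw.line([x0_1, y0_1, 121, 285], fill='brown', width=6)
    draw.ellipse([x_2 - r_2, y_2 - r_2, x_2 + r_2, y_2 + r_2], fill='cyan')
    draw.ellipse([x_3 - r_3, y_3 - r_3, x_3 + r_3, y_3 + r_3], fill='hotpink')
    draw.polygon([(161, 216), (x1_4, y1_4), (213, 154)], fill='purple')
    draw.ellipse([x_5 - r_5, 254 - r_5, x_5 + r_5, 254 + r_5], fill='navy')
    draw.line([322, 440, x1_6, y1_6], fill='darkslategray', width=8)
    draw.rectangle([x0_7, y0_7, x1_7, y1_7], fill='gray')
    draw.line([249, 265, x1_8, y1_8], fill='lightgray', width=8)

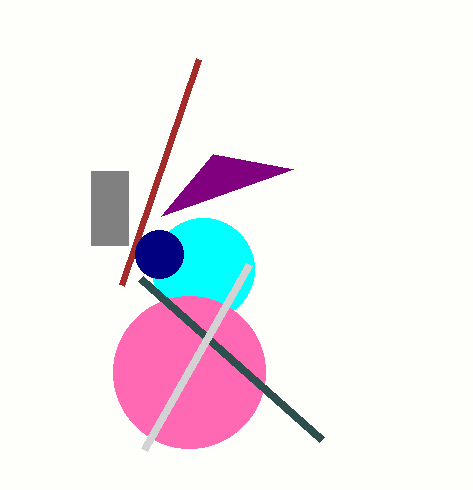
x0_1 = 198
y0_1 = 59
x_2 = 203
y_2 = 269
r_2 = 51
x_3 = 189
y_3 = 372
r_3 = 76
x1_4 = 293
y1_4 = 169
x_5 = 159
r_5 = 24
x1_6 = 141
y1_6 = 279
x0_7 = 91
y0_7 = 171
x1_7 = 128
y1_7 = 245
x1_8 = 144
y1_8 = 450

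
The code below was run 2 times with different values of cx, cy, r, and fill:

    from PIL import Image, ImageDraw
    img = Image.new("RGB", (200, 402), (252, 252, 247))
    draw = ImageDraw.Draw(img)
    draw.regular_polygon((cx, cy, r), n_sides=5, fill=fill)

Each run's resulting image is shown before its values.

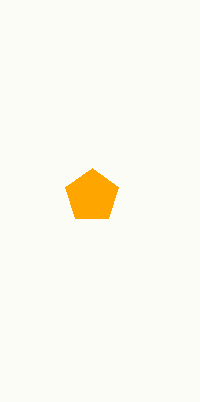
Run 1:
cx = 92; cy = 196; r = 28; fill = 'orange'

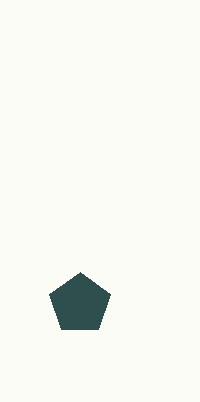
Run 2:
cx = 80; cy = 304; r = 32; fill = 'darkslategray'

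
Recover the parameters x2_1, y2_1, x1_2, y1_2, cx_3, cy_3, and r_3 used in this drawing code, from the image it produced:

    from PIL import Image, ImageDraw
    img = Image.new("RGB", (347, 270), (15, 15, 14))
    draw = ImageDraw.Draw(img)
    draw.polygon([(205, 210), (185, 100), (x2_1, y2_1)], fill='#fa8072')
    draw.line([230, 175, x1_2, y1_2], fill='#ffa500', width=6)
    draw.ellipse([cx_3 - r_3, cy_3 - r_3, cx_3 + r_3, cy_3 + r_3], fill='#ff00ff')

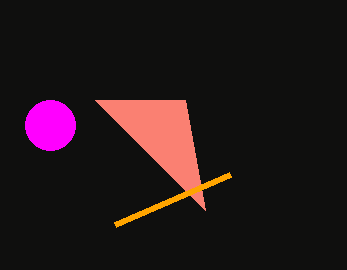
x2_1 = 95, y2_1 = 100, x1_2 = 115, y1_2 = 225, cx_3 = 50, cy_3 = 125, r_3 = 25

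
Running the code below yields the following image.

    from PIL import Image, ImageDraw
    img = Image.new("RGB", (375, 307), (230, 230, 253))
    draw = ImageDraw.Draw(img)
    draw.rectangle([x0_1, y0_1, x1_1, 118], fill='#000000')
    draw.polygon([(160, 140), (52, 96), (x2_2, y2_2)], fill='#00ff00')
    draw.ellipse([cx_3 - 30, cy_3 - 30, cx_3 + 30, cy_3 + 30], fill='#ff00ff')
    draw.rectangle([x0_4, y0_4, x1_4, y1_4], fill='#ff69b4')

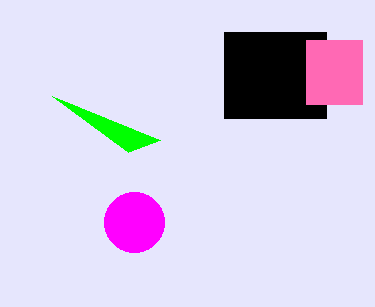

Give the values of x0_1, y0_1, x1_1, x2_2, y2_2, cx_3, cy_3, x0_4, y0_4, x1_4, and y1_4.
x0_1 = 224, y0_1 = 32, x1_1 = 326, x2_2 = 128, y2_2 = 152, cx_3 = 134, cy_3 = 222, x0_4 = 306, y0_4 = 40, x1_4 = 362, y1_4 = 104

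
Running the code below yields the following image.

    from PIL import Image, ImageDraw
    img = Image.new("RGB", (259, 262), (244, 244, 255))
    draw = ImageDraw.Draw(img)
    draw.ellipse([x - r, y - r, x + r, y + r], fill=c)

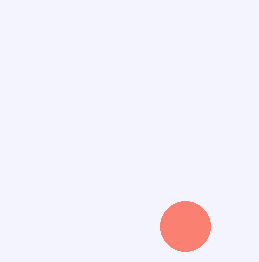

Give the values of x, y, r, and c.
x = 185
y = 226
r = 25
c = 'salmon'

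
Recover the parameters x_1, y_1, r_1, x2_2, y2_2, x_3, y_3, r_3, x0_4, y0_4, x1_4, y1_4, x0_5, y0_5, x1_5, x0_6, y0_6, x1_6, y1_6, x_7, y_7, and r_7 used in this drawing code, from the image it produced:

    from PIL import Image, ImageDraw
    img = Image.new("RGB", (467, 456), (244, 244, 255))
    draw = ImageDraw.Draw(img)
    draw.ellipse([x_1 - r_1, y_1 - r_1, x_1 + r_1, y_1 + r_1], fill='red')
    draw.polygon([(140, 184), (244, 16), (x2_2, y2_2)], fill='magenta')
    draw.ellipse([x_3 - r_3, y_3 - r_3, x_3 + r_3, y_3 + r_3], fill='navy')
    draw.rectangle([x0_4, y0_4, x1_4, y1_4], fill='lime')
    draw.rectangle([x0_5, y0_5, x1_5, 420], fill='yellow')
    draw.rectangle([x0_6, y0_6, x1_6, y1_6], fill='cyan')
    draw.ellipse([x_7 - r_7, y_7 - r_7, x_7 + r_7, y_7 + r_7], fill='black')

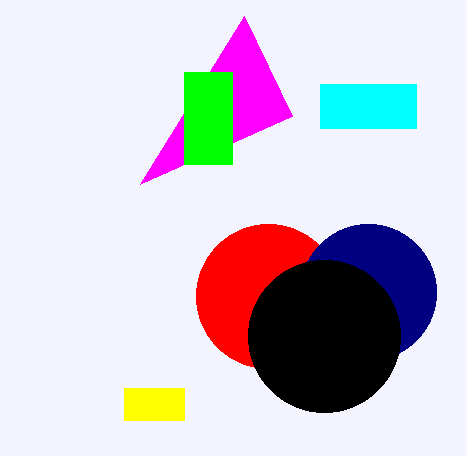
x_1 = 268
y_1 = 296
r_1 = 72
x2_2 = 292
y2_2 = 116
x_3 = 368
y_3 = 292
r_3 = 68
x0_4 = 184
y0_4 = 72
x1_4 = 232
y1_4 = 164
x0_5 = 124
y0_5 = 388
x1_5 = 184
x0_6 = 320
y0_6 = 84
x1_6 = 416
y1_6 = 128
x_7 = 324
y_7 = 336
r_7 = 76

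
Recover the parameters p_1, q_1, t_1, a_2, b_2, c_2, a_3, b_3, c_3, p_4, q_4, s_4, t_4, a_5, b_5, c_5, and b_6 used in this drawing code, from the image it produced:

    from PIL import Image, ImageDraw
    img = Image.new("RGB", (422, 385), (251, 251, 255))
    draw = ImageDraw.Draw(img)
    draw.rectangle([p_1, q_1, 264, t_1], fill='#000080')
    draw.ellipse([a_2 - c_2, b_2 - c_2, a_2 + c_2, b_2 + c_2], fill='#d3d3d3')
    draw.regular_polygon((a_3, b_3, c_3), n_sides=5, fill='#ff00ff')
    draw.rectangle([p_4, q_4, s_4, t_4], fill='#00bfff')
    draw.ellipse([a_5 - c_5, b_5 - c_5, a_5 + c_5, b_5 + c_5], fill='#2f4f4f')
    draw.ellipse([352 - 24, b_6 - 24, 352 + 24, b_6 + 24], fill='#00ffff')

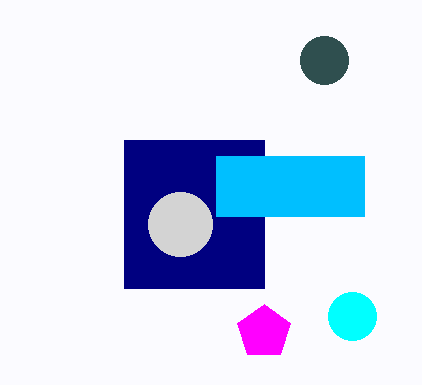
p_1 = 124
q_1 = 140
t_1 = 288
a_2 = 180
b_2 = 224
c_2 = 32
a_3 = 264
b_3 = 332
c_3 = 28
p_4 = 216
q_4 = 156
s_4 = 364
t_4 = 216
a_5 = 324
b_5 = 60
c_5 = 24
b_6 = 316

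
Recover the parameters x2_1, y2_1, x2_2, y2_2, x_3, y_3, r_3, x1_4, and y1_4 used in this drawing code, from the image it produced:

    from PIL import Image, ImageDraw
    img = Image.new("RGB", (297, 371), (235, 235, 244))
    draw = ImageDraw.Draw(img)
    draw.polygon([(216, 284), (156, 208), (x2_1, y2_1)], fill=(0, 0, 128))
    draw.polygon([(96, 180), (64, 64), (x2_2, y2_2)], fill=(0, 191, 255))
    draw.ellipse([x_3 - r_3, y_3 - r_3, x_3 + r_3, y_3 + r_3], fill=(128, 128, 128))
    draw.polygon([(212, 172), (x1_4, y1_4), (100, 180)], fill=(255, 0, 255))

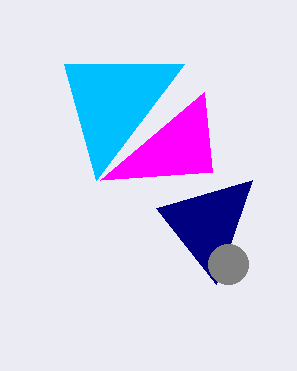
x2_1 = 252, y2_1 = 180, x2_2 = 184, y2_2 = 64, x_3 = 228, y_3 = 264, r_3 = 20, x1_4 = 204, y1_4 = 92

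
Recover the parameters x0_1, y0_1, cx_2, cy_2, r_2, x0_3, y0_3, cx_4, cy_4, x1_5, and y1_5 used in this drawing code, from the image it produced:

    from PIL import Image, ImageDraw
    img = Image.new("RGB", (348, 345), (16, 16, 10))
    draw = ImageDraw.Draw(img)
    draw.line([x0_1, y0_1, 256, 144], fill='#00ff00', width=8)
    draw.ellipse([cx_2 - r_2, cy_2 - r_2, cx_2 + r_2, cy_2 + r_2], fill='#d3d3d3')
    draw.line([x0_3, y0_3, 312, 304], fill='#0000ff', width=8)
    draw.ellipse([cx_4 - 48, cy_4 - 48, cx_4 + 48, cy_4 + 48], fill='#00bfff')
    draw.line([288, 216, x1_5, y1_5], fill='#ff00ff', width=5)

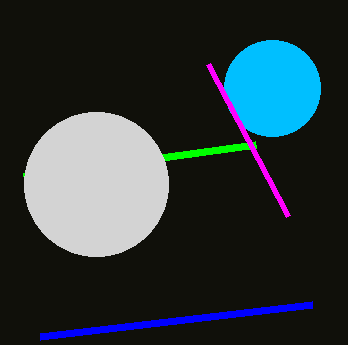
x0_1 = 24, y0_1 = 176, cx_2 = 96, cy_2 = 184, r_2 = 72, x0_3 = 40, y0_3 = 336, cx_4 = 272, cy_4 = 88, x1_5 = 208, y1_5 = 64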